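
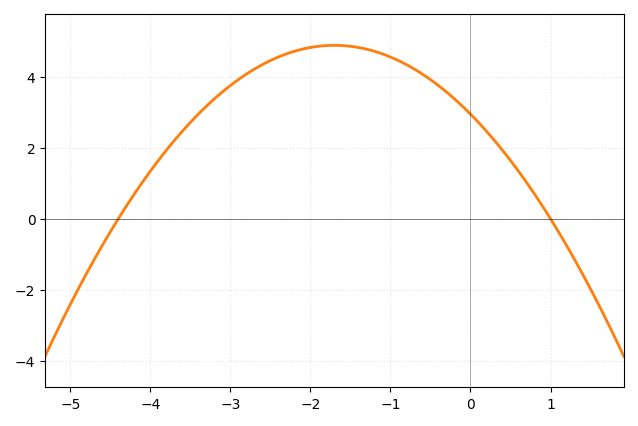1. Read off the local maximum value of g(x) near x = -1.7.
4.8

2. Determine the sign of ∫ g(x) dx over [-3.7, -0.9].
positive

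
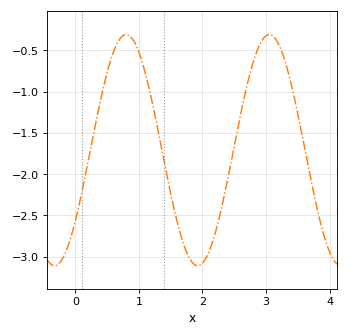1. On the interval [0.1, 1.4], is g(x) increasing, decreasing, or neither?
neither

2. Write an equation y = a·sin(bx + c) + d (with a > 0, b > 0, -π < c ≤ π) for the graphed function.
y = 1.4sin(2.8x - 0.66) - 1.71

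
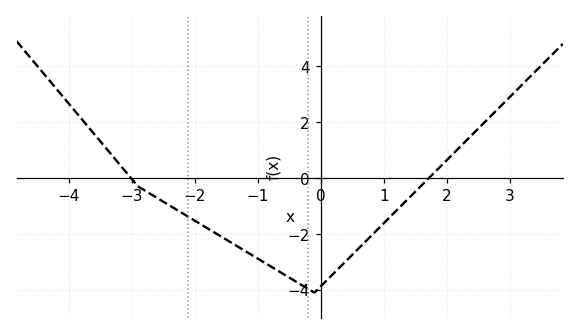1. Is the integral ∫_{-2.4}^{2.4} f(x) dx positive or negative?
negative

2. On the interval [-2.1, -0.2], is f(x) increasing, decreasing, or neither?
decreasing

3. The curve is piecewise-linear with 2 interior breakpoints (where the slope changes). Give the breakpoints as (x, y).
(-2.9, -0.3); (-0.1, -4.1)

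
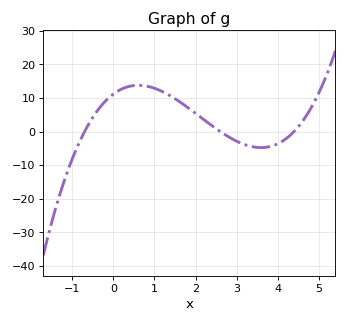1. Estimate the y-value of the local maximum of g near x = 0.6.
14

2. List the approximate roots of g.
-0.7, 2.6, 4.4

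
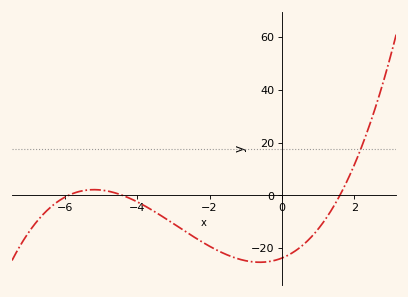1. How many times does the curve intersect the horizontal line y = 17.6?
1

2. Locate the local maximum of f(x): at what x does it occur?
-5.2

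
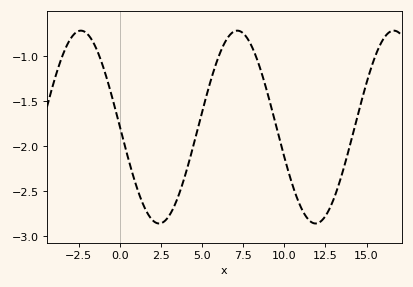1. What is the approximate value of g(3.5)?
-2.6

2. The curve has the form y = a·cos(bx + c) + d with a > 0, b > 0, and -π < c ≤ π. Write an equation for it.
y = 1.07cos(0.66x + 1.6) - 1.79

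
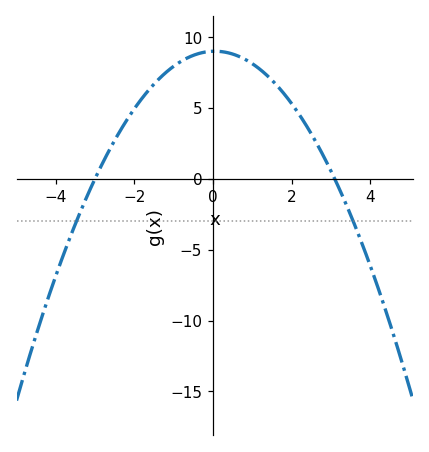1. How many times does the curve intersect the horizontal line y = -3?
2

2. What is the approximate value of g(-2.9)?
0.582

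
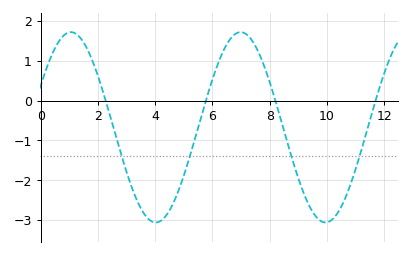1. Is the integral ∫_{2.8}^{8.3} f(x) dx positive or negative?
negative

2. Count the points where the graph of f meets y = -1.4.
4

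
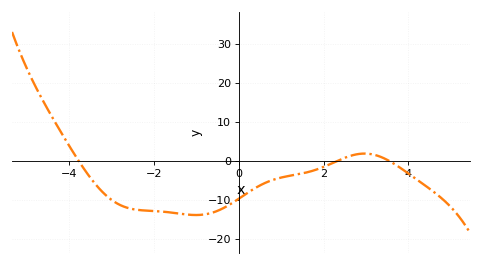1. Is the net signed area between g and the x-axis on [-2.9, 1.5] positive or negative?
negative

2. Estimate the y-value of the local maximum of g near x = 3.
1.93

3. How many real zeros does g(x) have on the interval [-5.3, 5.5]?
3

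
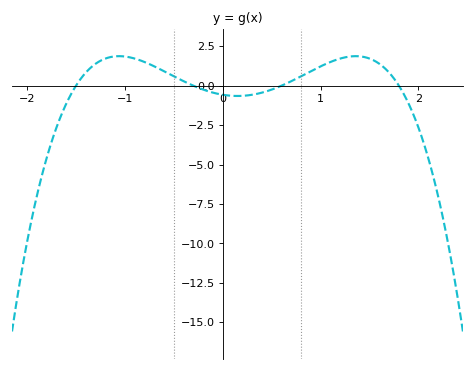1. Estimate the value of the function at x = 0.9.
1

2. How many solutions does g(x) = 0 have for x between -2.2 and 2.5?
4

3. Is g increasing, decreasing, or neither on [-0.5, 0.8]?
neither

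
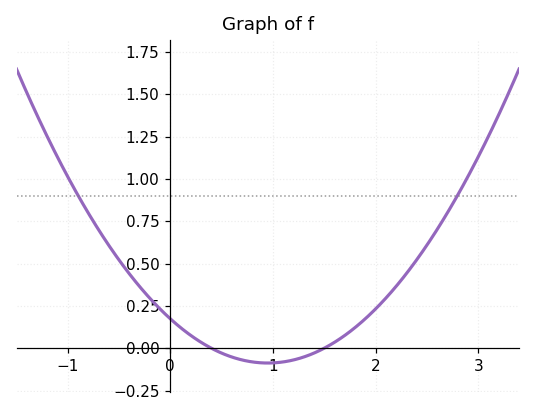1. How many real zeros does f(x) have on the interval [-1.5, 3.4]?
2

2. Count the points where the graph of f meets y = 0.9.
2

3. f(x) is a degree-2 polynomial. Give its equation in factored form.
y = 0.29(x - 0.4)(x - 1.5)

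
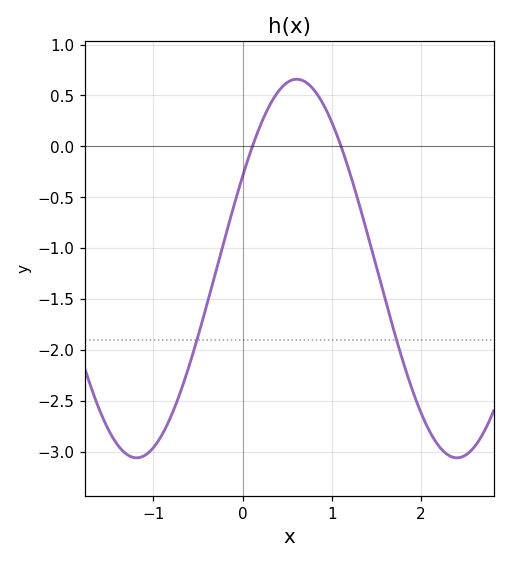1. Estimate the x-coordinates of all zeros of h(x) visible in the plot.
0.109, 1.1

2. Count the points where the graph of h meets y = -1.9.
2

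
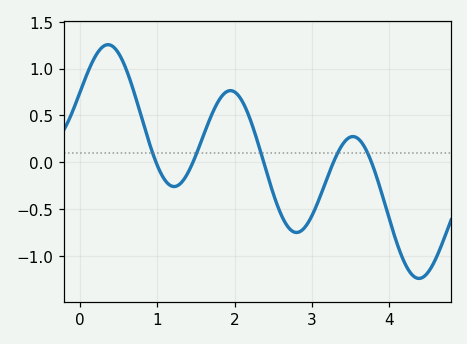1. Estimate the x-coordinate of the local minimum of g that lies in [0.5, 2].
1.22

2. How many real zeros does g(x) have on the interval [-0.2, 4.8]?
5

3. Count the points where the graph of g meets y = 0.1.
5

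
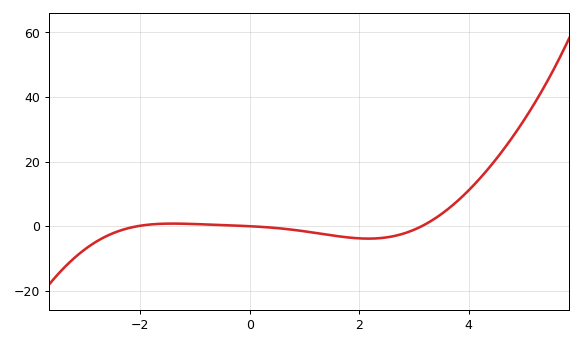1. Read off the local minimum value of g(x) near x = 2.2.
-4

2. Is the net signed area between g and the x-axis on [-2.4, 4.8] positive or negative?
positive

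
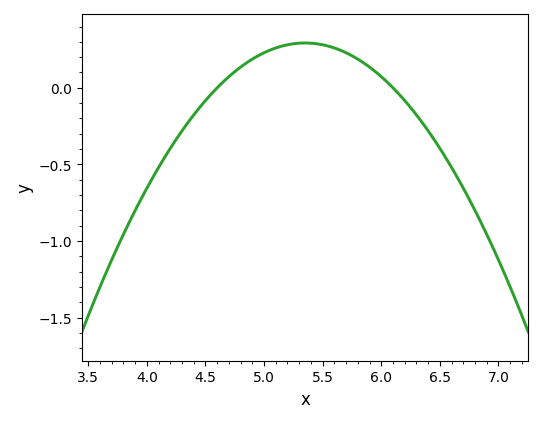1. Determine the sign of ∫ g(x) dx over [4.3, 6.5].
positive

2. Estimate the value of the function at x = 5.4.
0.3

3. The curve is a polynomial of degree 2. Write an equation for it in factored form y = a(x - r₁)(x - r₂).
y = -0.52(x - 4.6)(x - 6.1)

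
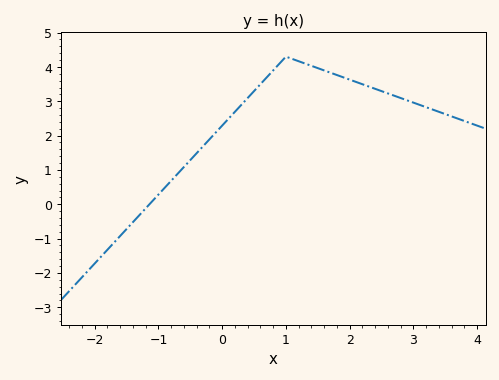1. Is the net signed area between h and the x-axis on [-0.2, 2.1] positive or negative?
positive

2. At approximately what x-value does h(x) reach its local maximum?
1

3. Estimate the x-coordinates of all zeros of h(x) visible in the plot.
-1.14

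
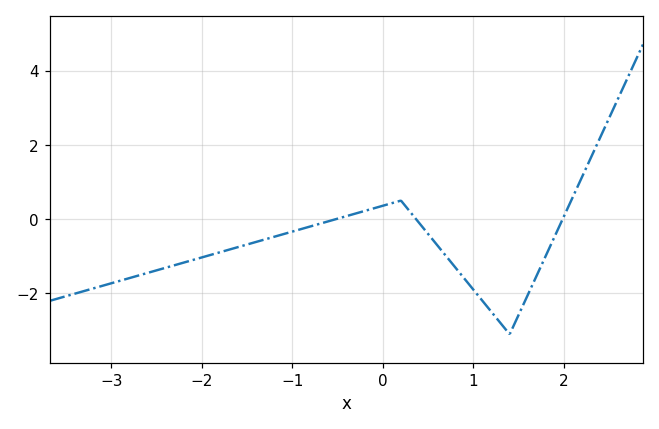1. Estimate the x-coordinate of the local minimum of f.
1.4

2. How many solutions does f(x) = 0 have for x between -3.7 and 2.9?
3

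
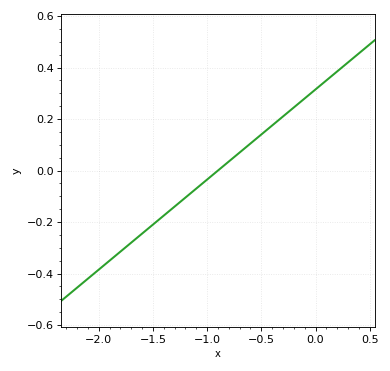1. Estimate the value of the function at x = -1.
-0.035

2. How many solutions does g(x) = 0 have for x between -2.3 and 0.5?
1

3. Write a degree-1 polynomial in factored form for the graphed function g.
y = 0.35(x + 0.9)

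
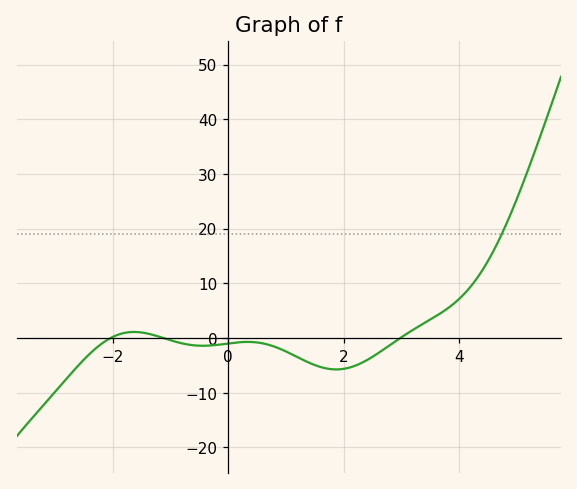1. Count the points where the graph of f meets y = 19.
1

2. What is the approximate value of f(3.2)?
1.47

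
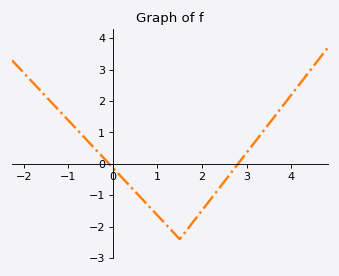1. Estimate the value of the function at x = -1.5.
2.1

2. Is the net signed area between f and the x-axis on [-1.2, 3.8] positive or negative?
negative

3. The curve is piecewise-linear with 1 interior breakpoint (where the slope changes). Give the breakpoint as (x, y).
(1.5, -2.4)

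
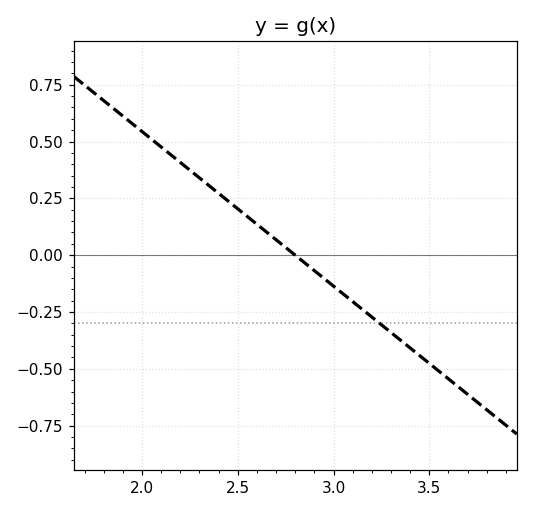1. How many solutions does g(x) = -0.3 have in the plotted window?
1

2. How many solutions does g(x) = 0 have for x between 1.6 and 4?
1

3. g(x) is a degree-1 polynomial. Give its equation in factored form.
y = -0.68(x - 2.8)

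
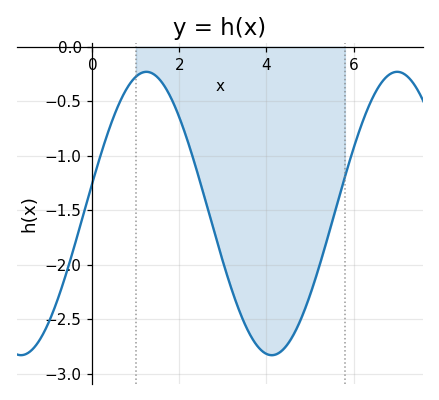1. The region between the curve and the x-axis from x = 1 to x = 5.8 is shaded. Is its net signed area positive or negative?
negative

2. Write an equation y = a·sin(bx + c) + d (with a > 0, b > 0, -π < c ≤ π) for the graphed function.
y = 1.3sin(1.1x + 0.22) - 1.53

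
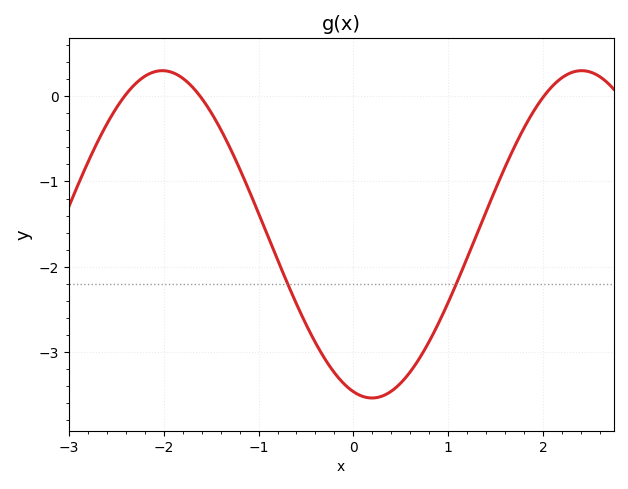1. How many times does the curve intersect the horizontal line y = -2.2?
2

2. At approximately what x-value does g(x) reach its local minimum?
0.2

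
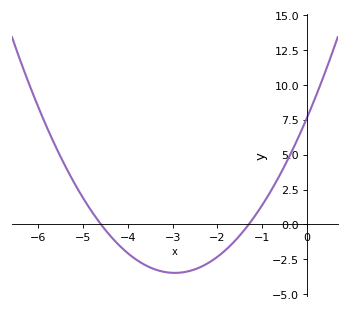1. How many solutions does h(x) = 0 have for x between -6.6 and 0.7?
2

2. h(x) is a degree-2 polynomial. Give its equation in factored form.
y = 1.28(x + 4.6)(x + 1.3)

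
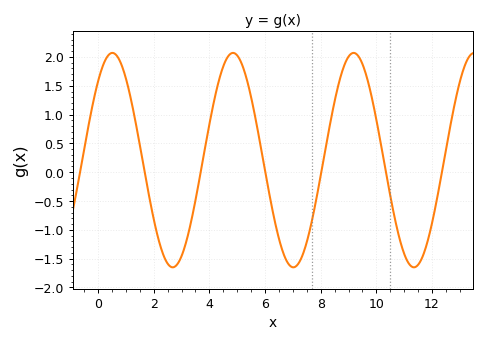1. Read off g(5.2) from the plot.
1.84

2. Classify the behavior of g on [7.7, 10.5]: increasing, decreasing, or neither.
neither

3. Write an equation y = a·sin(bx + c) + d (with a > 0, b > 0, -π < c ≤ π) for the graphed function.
y = 1.86sin(1.45x + 0.822) + 0.21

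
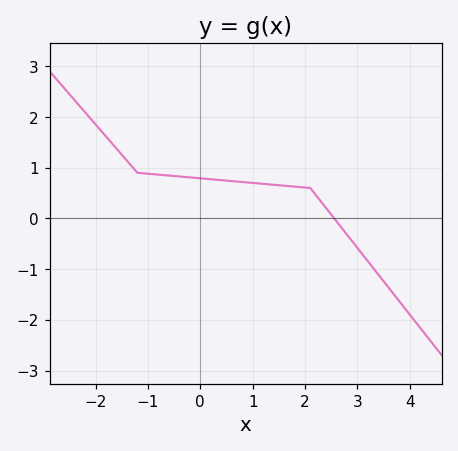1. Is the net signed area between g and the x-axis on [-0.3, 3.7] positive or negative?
positive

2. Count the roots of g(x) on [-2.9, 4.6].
1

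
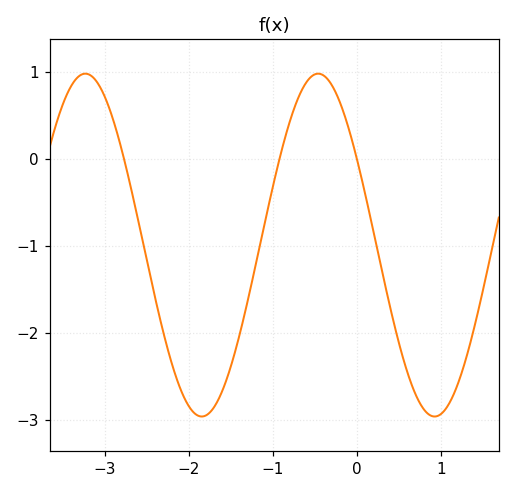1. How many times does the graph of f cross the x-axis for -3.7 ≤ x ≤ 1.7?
3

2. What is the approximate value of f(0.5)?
-2.1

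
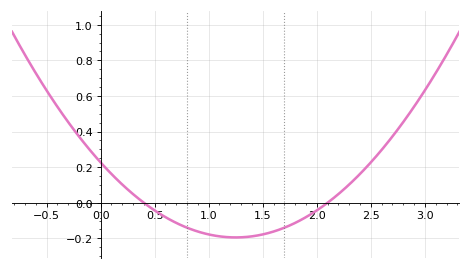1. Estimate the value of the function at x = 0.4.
0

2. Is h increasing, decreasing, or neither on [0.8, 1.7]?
neither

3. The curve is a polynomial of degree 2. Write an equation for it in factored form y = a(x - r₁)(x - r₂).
y = 0.27(x - 0.4)(x - 2.1)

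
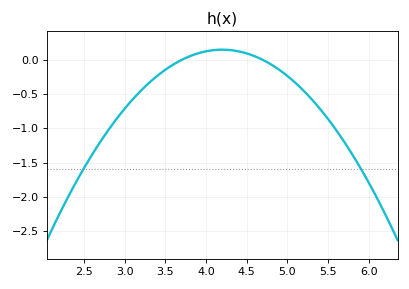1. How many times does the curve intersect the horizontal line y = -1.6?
2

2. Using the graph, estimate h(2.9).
-0.864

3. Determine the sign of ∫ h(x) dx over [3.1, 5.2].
negative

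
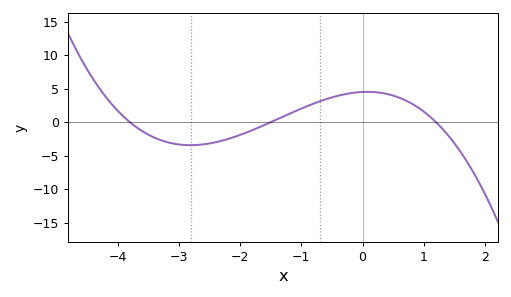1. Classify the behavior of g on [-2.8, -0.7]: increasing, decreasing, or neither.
increasing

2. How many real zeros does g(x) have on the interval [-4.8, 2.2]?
3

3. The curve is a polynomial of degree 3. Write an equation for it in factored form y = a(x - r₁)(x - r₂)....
y = -0.66(x + 3.8)(x + 1.5)(x - 1.2)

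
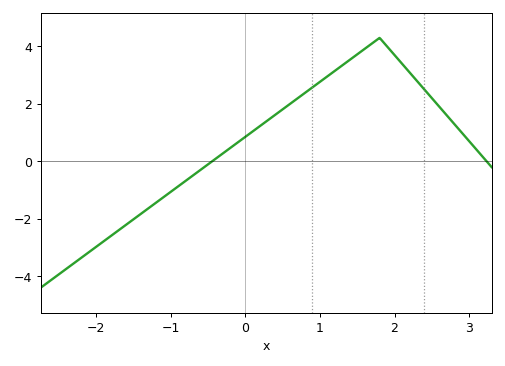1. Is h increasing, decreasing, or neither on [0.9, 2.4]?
neither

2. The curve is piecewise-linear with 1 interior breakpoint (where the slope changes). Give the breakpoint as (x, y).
(1.8, 4.3)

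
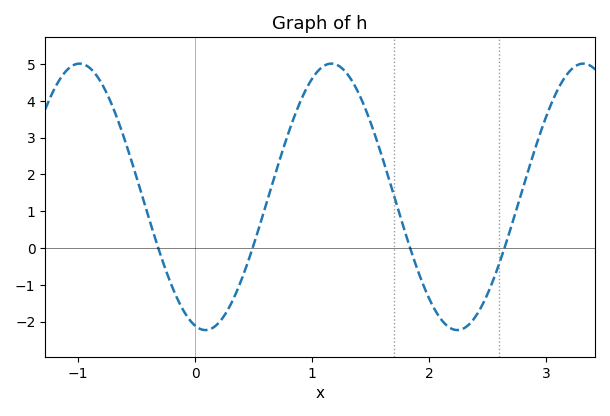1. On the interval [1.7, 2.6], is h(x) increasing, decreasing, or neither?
neither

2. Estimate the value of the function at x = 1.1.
4.9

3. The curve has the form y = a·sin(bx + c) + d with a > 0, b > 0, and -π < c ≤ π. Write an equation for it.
y = 3.62sin(2.9x - 1.8) + 1.39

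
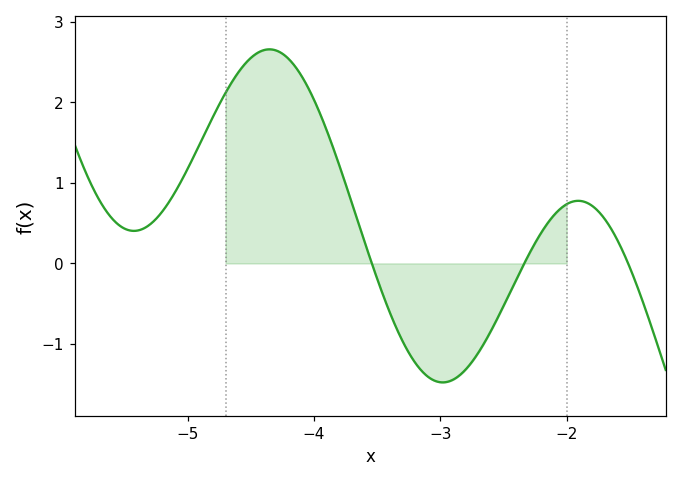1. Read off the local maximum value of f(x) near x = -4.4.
2.7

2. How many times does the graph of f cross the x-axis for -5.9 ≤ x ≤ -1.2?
3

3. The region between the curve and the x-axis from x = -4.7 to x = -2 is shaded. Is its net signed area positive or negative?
positive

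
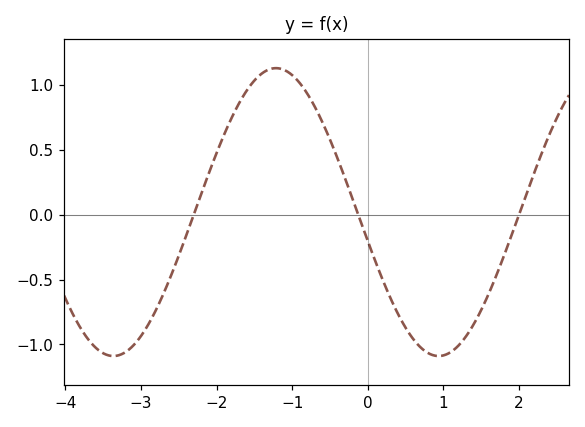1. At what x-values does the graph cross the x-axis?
-2.3, -0.1, 2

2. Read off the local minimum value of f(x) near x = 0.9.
-1.1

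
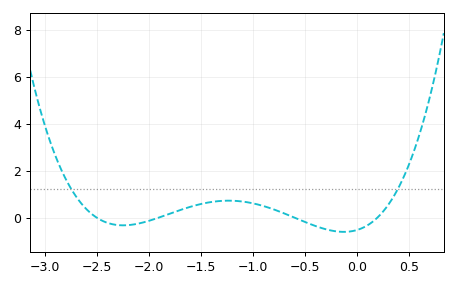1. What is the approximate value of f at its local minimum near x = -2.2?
-0.4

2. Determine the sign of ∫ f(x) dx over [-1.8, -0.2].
positive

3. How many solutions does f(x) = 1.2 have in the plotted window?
2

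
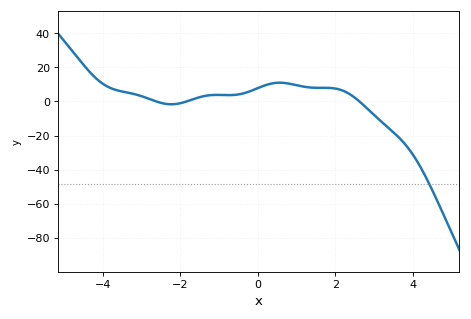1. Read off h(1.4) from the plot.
8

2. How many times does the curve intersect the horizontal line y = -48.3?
1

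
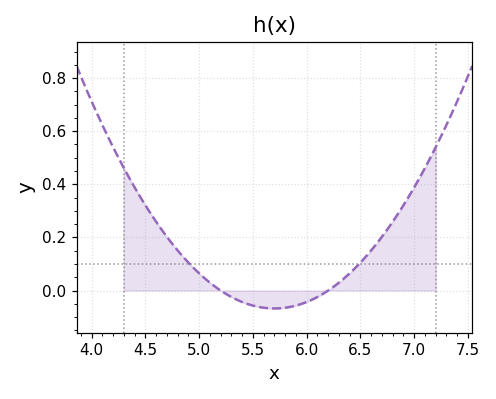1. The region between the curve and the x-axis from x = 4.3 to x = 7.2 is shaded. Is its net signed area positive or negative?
positive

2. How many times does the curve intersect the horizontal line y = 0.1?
2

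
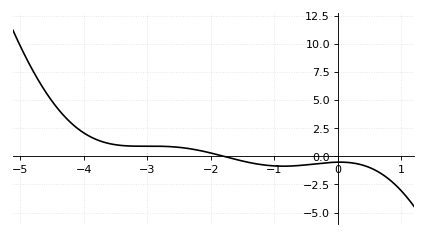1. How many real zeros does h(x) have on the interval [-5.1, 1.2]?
1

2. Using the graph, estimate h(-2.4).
0.728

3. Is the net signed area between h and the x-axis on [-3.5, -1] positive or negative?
positive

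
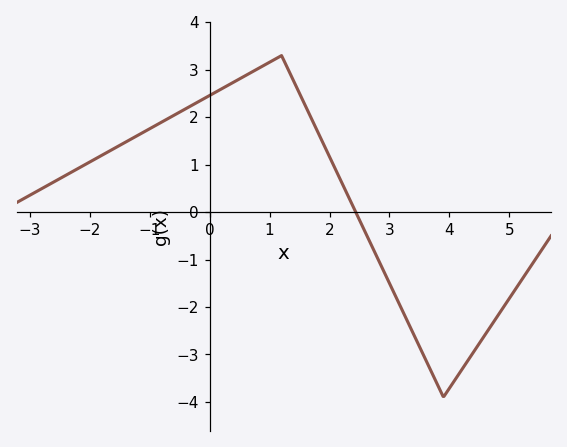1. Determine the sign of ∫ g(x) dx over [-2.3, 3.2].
positive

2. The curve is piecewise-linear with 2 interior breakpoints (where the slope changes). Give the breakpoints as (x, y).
(1.2, 3.3); (3.9, -3.9)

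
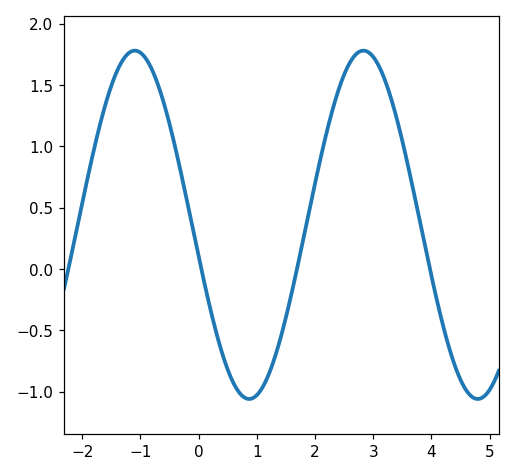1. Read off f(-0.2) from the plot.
0.55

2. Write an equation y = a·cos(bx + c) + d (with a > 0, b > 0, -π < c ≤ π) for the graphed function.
y = 1.42cos(1.6x + 1.8) + 0.36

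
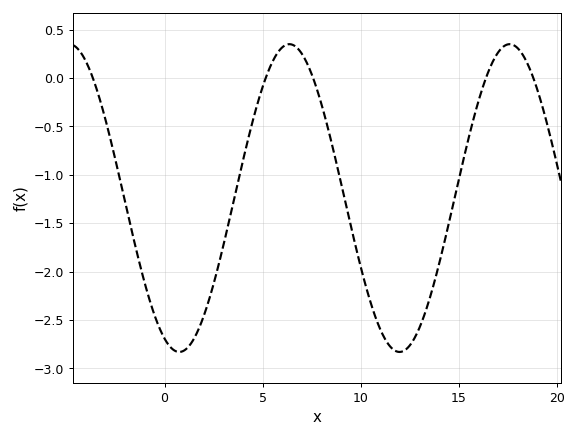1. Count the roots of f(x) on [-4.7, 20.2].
5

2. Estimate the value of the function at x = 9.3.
-1.35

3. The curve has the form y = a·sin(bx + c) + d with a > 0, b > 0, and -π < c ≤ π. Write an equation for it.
y = 1.59sin(0.56x - 2) - 1.24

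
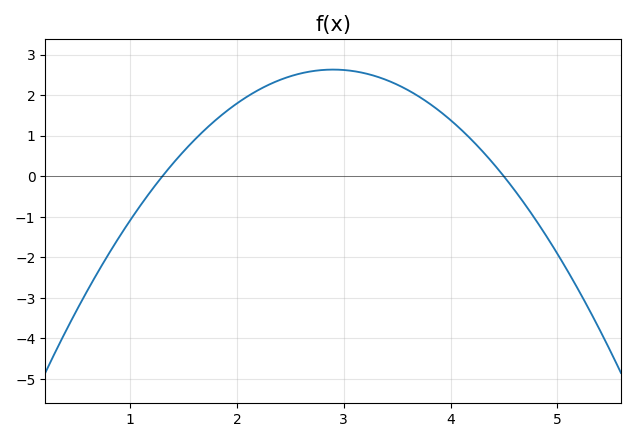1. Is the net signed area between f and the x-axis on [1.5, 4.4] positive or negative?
positive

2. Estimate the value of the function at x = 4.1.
1.15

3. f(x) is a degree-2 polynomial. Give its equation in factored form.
y = -1.03(x - 1.3)(x - 4.5)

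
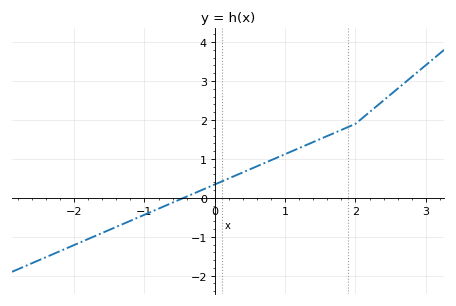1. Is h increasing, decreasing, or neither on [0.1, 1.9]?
increasing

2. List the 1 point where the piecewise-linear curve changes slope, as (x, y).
(2, 1.9)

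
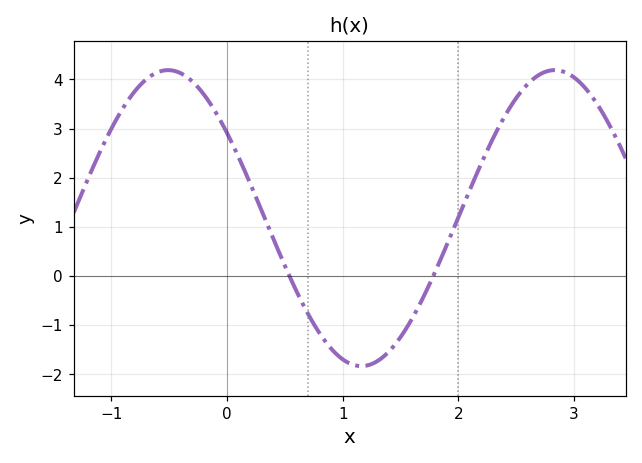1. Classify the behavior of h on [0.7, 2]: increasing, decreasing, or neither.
neither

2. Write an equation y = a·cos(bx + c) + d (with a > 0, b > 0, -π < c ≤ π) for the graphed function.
y = 3.01cos(1.9x + 0.96) + 1.18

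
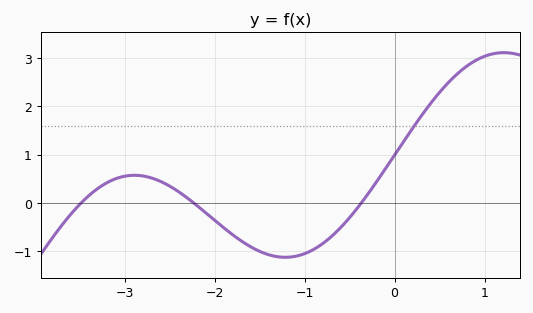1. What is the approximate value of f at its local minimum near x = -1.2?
-1.13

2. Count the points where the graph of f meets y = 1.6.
1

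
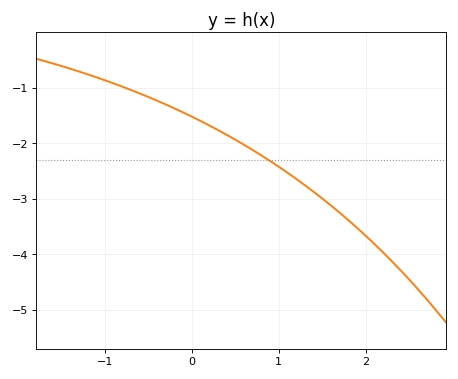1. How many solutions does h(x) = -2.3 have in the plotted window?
1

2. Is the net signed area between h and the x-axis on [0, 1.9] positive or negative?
negative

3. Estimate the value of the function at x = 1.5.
-2.99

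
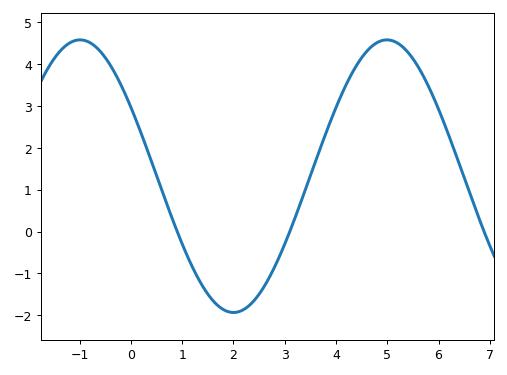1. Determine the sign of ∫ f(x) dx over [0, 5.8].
positive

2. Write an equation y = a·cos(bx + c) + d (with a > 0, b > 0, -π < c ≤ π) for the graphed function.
y = 3.25cos(1.05x + 1.04) + 1.32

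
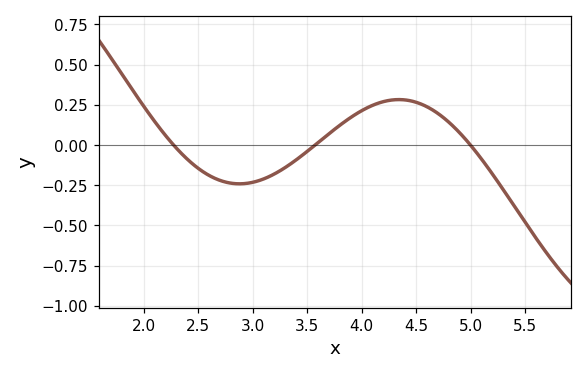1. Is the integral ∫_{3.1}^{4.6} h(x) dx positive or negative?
positive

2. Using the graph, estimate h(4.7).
0.197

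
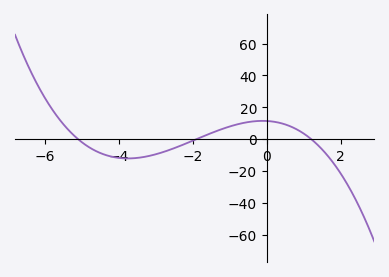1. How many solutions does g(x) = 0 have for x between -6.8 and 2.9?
3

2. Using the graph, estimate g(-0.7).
9.83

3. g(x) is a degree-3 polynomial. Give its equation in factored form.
y = -0.98(x + 5.1)(x + 1.9)(x - 1.2)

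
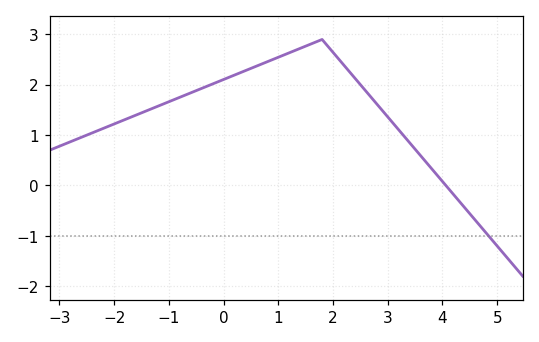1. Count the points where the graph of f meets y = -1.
1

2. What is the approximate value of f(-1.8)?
1.3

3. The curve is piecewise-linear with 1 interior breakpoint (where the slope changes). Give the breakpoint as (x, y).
(1.8, 2.9)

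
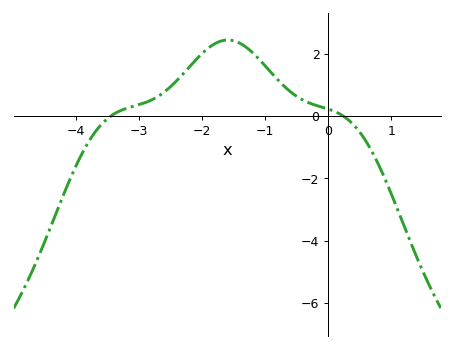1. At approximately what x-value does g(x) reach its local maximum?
-1.6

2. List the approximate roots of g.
-3.4, 0.2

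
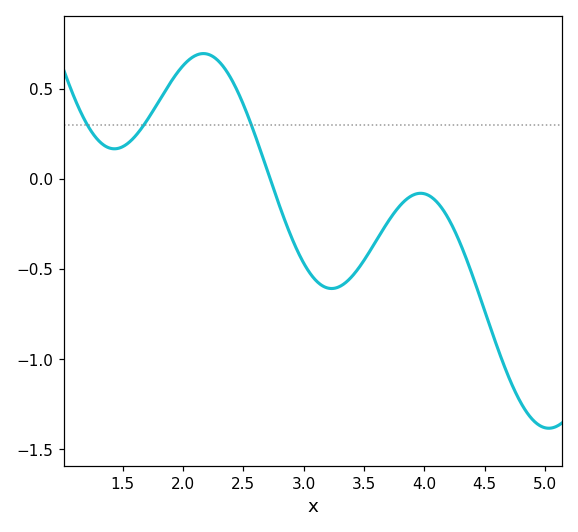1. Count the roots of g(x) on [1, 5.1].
1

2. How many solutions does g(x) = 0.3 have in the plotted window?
3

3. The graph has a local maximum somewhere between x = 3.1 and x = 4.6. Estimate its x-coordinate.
3.97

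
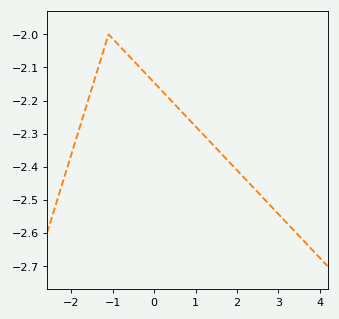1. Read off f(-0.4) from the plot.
-2.09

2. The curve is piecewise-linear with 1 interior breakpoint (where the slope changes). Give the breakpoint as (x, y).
(-1.1, -2)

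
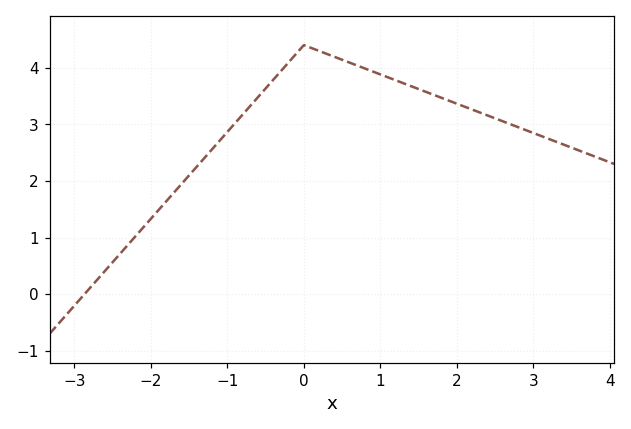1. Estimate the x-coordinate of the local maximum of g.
0.002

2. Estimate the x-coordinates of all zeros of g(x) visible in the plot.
-2.87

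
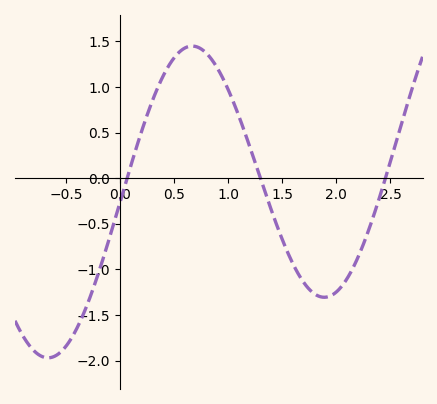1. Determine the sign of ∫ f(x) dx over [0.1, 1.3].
positive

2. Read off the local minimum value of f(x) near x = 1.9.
-1.3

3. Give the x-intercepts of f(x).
0.1, 1.3, 2.5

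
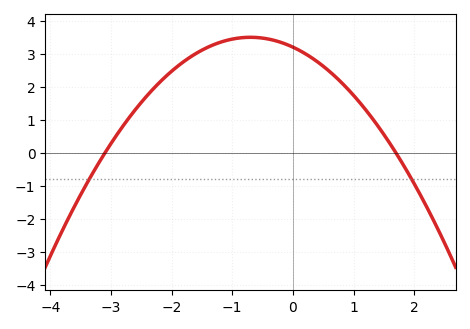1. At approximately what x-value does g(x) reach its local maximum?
-0.7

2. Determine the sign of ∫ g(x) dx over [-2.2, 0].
positive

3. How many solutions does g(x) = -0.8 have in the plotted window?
2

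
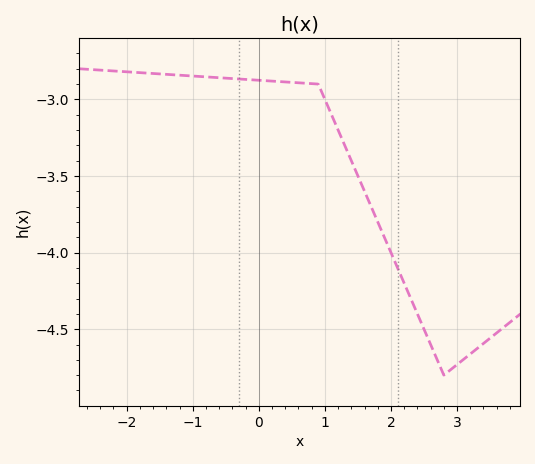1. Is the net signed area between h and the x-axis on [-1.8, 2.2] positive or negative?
negative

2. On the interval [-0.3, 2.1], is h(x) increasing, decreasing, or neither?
decreasing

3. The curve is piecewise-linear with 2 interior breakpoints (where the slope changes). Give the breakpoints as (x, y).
(0.9, -2.9); (2.8, -4.8)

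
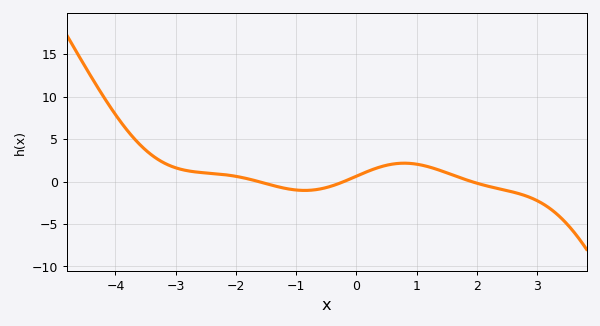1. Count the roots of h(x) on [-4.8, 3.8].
3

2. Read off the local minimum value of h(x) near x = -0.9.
-1.04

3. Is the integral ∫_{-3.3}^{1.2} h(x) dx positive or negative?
positive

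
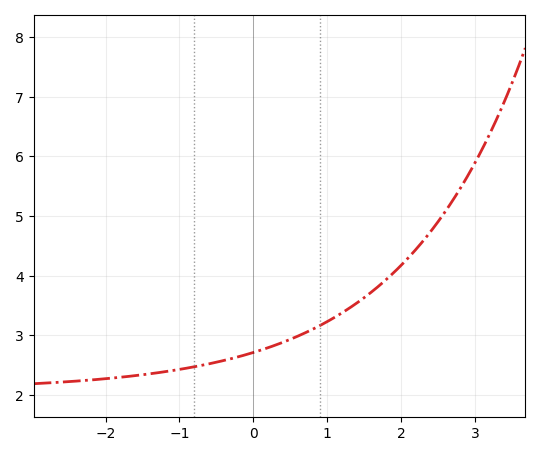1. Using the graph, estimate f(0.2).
2.79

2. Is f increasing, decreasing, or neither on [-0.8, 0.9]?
increasing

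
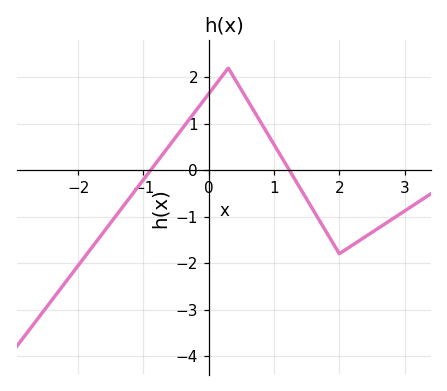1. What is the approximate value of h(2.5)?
-1.3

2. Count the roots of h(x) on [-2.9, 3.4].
2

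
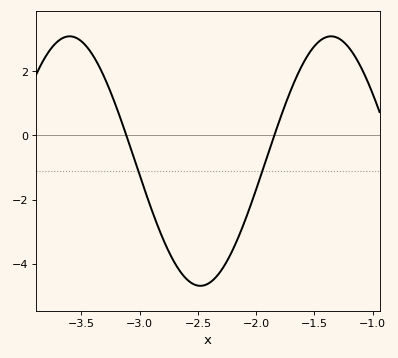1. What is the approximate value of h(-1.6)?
2.2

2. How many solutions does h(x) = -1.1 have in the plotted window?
2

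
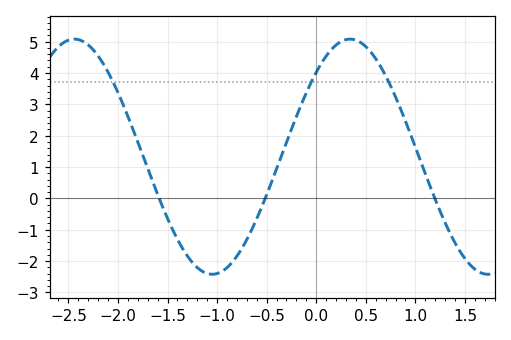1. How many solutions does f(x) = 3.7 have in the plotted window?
3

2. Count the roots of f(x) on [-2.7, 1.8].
3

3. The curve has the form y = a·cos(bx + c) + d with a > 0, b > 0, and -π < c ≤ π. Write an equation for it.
y = 3.75cos(2.26x - 0.77) + 1.33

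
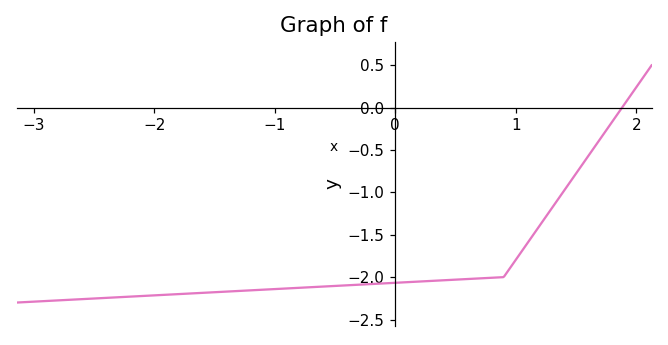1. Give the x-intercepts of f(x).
1.88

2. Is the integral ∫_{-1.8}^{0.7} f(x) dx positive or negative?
negative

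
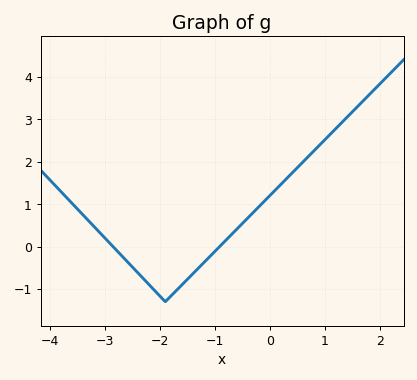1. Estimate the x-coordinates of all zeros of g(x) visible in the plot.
-2.9, -0.9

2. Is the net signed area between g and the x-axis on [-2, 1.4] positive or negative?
positive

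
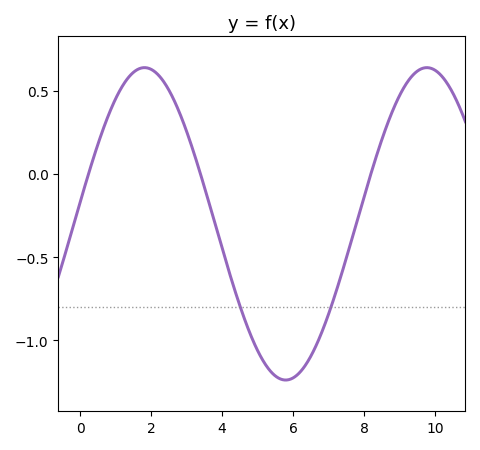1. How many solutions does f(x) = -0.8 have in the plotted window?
2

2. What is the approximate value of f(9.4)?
0.601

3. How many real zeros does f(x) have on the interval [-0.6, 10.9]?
3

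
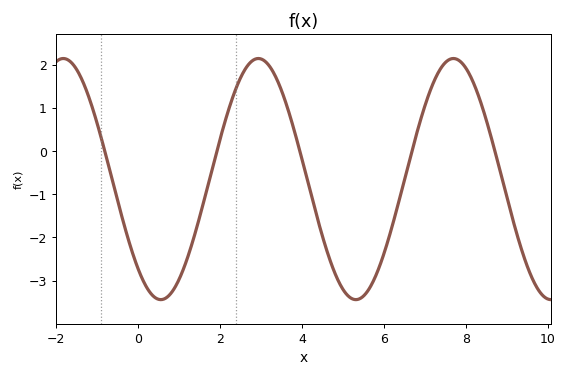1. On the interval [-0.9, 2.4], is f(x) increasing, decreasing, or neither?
neither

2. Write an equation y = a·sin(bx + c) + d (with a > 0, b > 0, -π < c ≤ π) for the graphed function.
y = 2.79sin(1.32x - 2.3) - 0.65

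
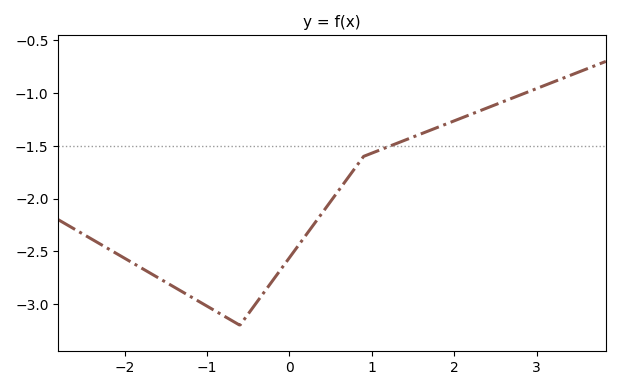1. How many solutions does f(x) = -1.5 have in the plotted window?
1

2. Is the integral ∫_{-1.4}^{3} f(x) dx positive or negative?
negative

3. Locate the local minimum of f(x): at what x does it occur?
-0.6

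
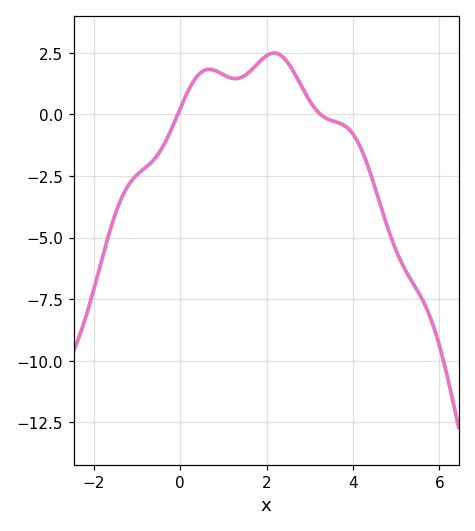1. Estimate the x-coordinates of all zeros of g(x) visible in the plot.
-0.054, 3.25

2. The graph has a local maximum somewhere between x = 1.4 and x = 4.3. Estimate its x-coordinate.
2.17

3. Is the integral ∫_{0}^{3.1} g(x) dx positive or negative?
positive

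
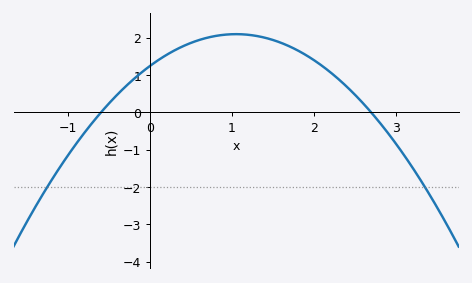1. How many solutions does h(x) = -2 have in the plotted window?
2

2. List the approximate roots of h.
-0.6, 2.7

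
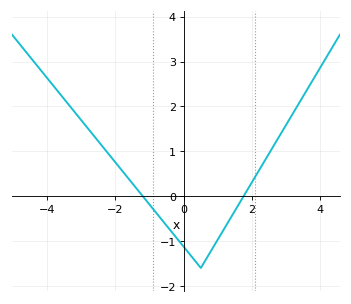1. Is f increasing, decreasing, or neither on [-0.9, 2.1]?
neither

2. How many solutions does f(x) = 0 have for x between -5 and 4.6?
2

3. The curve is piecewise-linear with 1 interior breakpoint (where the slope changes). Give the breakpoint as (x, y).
(0.5, -1.6)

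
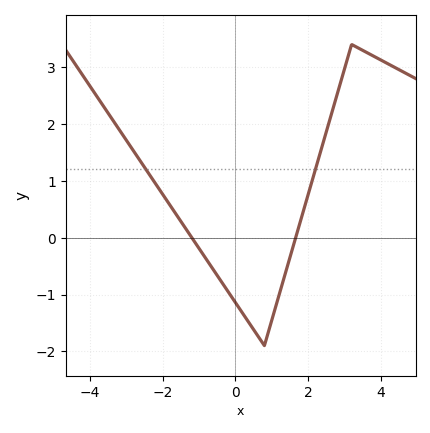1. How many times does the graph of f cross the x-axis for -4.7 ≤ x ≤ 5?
2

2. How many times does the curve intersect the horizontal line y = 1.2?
2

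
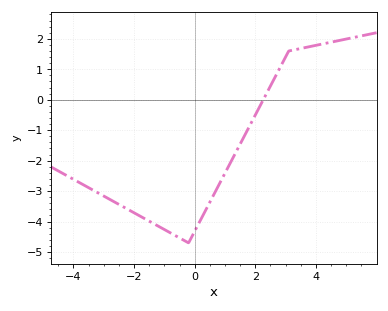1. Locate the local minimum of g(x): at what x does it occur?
-0.2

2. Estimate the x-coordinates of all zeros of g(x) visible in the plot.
2.2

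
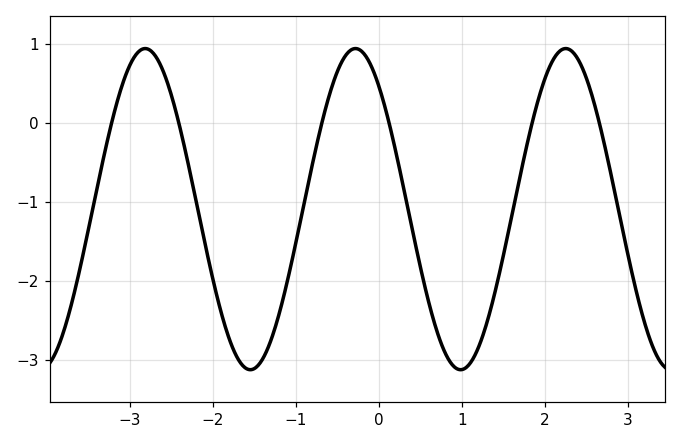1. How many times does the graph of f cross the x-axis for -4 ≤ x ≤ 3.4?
6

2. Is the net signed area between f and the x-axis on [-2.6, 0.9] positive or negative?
negative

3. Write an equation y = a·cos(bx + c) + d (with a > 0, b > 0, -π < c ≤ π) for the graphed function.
y = 2.03cos(2.5x + 0.7) - 1.09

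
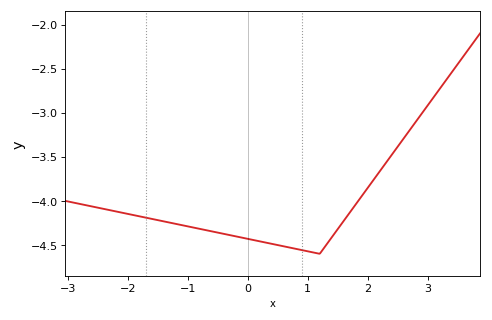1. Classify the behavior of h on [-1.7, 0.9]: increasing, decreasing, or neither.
decreasing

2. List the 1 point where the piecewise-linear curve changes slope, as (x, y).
(1.2, -4.6)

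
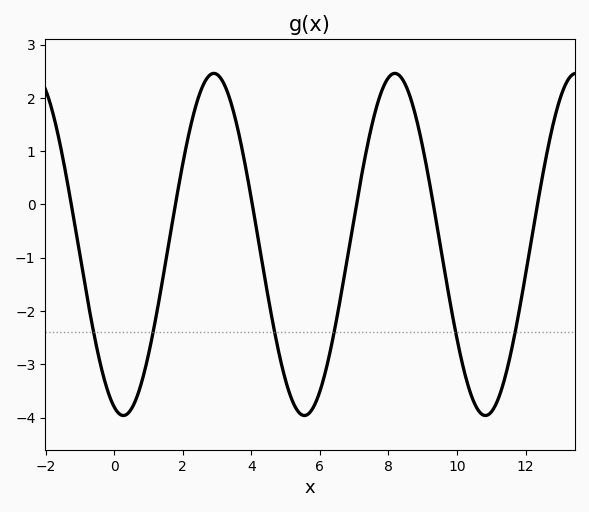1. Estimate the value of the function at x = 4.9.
-3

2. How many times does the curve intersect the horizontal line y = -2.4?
6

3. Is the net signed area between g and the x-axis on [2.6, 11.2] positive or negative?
negative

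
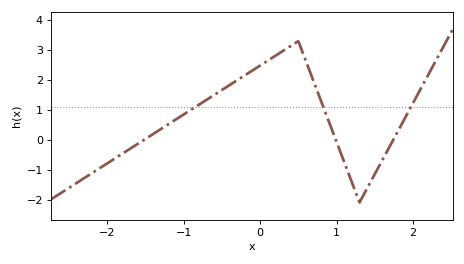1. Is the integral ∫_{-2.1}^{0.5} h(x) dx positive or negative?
positive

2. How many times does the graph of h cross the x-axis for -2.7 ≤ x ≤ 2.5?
3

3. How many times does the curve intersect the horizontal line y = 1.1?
3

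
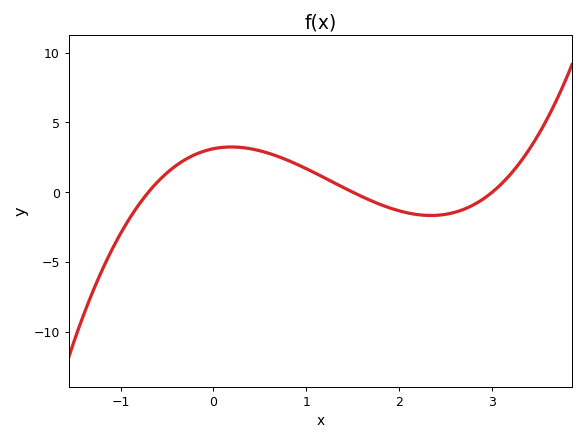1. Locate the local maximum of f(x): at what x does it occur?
0.2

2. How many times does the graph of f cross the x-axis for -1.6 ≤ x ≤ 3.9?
3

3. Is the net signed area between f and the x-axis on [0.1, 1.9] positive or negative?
positive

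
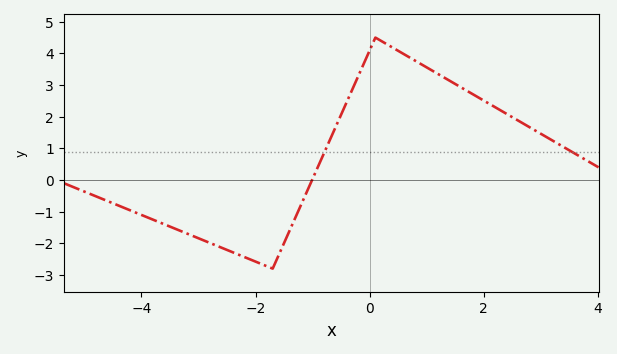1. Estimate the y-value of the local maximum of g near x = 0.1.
4.5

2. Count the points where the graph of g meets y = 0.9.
2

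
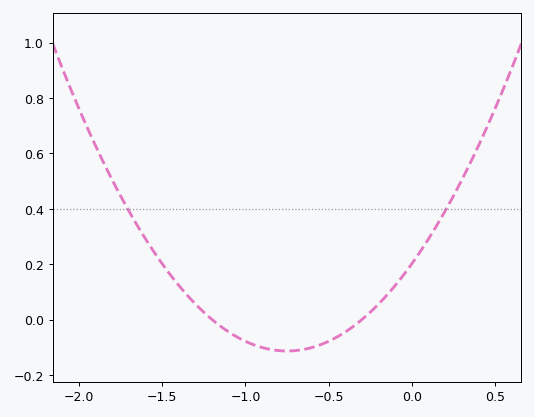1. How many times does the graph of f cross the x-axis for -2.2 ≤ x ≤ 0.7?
2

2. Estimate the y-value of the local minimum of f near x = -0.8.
-0.12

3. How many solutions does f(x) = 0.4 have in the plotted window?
2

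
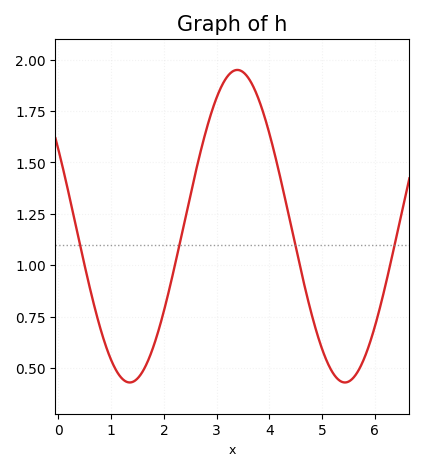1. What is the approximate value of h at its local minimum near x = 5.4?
0.43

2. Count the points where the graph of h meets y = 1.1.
4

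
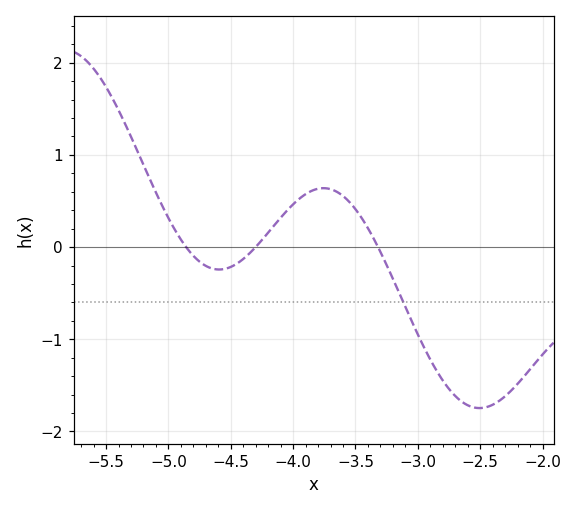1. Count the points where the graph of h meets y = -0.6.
1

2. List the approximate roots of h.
-4.9, -4.3, -3.3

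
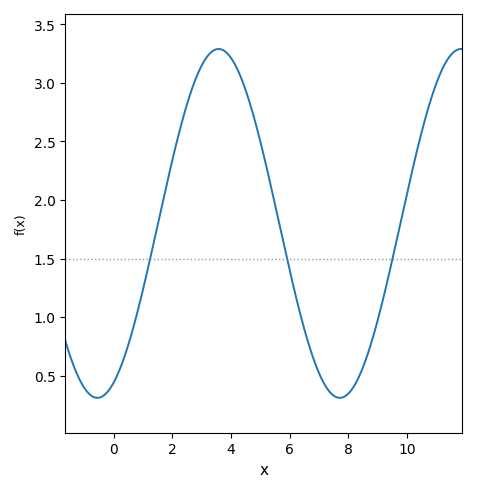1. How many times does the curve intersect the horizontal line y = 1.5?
3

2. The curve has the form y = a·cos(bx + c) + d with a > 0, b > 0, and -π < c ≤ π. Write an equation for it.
y = 1.49cos(0.76x - 2.7) + 1.8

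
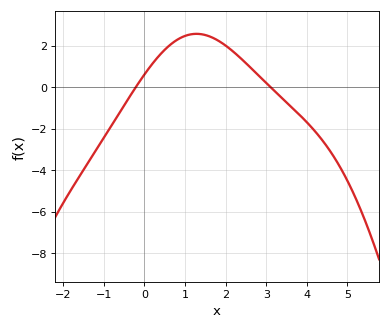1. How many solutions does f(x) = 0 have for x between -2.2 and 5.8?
2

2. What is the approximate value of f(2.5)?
1.16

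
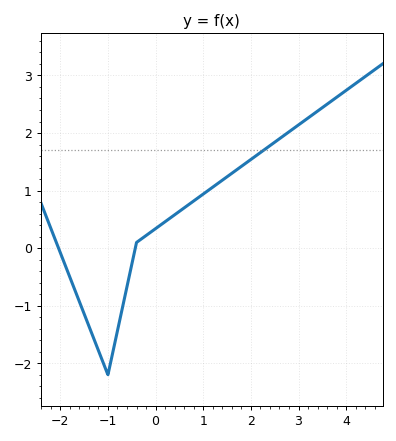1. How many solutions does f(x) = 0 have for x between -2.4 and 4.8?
2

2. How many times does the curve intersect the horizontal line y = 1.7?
1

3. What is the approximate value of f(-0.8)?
-1.43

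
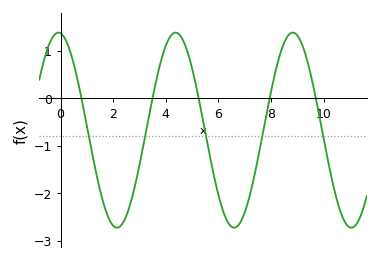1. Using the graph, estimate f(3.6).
0.286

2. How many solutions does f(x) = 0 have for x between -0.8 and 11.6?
5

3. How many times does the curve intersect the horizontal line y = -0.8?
5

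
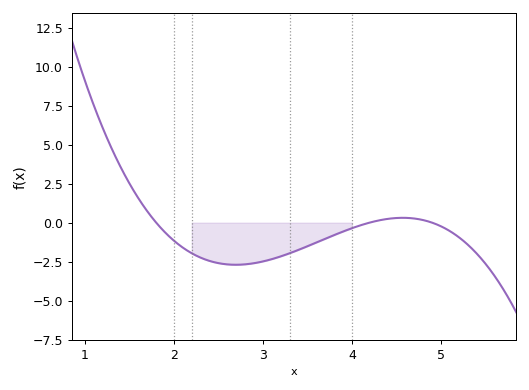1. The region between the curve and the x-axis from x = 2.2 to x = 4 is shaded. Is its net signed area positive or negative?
negative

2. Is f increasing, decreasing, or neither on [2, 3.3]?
neither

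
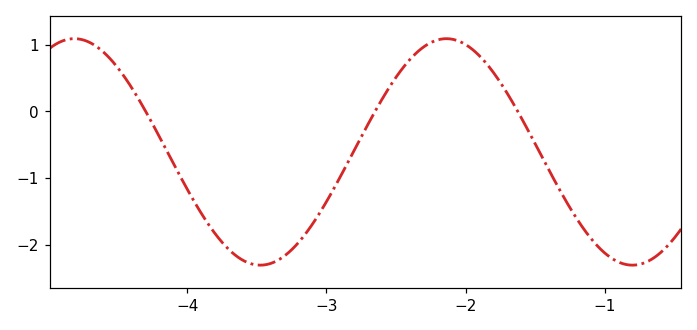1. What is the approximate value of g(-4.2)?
-0.4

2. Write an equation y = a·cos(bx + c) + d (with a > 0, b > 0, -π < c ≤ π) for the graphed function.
y = 1.7cos(2.4x - 1.3) - 0.61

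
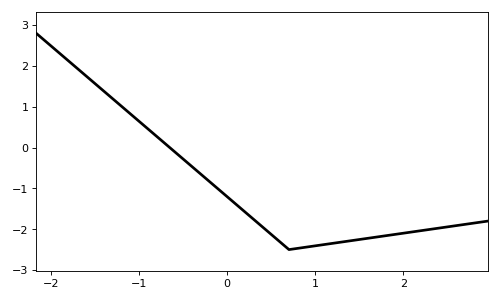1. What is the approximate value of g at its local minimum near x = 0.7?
-2.5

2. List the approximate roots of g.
-0.654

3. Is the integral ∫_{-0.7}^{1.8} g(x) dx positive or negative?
negative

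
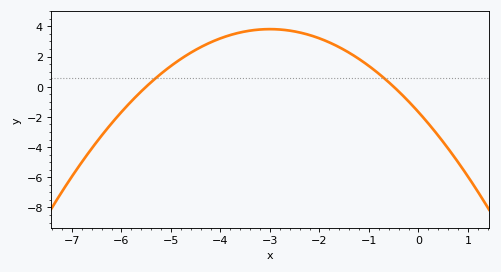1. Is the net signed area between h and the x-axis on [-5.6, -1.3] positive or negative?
positive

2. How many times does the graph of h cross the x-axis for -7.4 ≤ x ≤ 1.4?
2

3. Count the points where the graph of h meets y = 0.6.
2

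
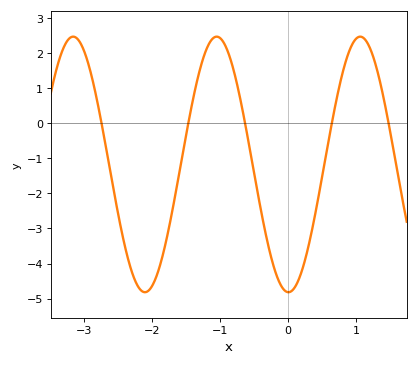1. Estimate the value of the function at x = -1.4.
0.7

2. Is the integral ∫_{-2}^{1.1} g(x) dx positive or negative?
negative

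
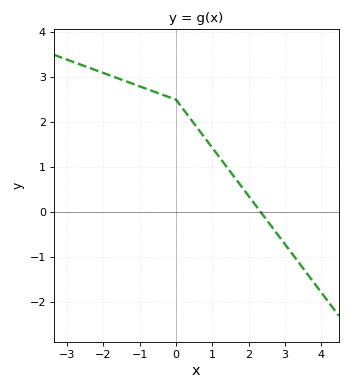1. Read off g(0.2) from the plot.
2.3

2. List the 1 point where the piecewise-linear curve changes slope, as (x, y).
(0, 2.5)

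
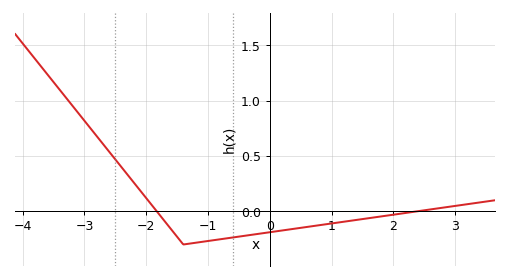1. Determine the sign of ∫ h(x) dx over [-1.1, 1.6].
negative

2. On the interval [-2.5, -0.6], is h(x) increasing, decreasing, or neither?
neither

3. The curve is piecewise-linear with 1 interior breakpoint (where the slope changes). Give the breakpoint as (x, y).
(-1.4, -0.3)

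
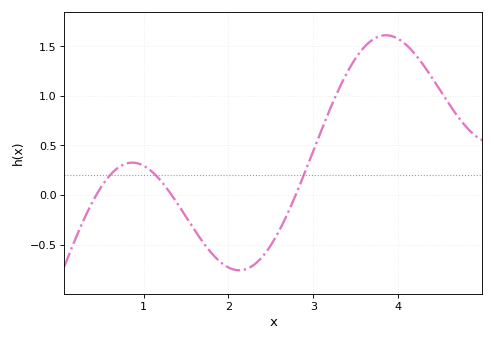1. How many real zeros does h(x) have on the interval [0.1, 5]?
3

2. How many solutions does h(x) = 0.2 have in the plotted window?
3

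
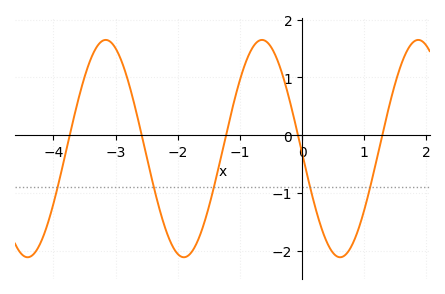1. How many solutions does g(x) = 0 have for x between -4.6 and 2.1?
5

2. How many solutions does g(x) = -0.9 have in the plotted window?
5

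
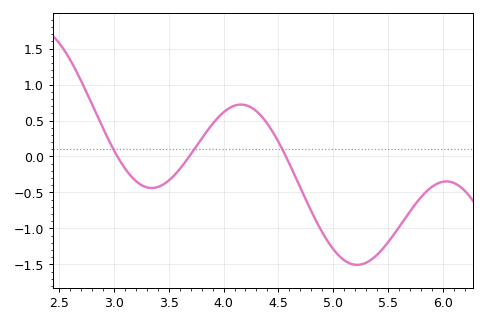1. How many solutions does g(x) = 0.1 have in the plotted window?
3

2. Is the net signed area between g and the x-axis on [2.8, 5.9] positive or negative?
negative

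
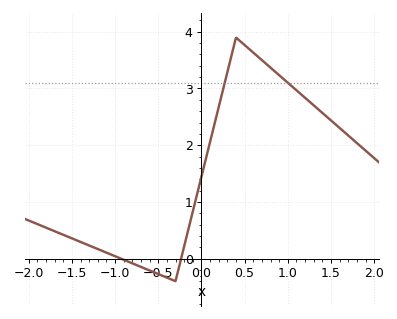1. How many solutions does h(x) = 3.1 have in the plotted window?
2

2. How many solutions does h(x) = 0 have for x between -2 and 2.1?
2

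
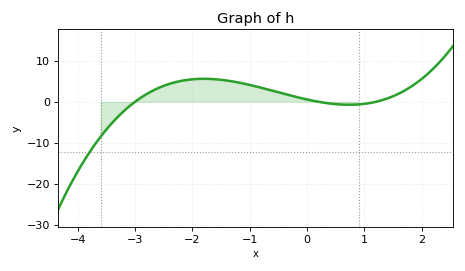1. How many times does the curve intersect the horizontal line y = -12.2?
1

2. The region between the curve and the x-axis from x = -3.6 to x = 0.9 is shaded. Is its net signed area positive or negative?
positive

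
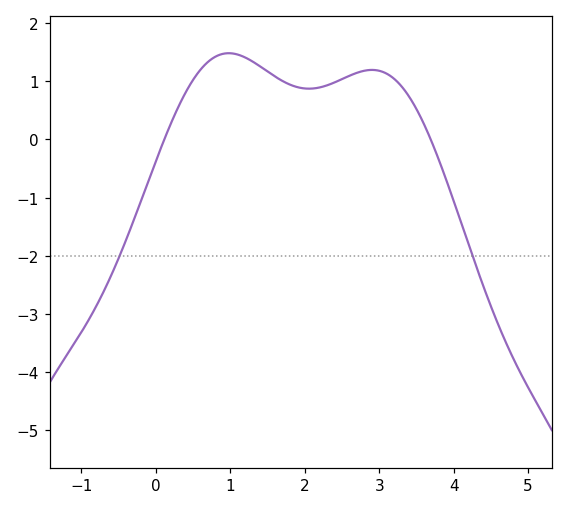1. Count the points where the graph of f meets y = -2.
2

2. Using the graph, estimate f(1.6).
1.09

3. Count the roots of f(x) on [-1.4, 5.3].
2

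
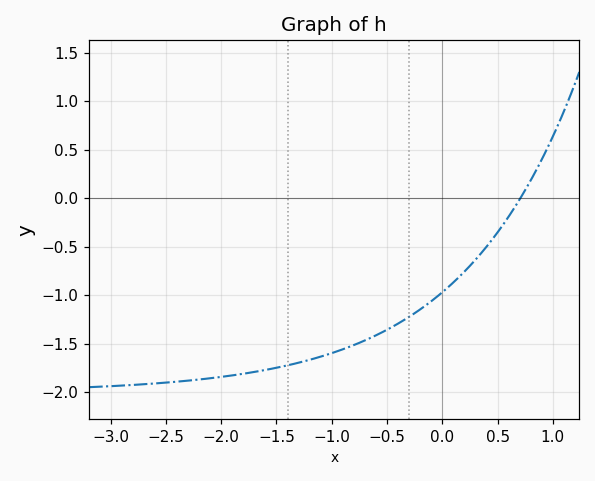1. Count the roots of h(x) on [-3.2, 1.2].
1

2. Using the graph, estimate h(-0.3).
-1.2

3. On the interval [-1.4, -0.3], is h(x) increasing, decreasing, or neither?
increasing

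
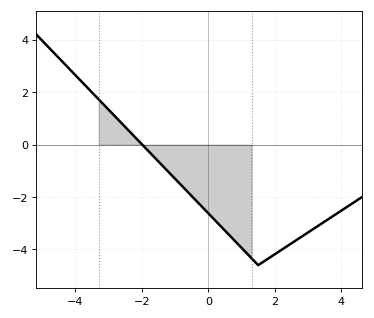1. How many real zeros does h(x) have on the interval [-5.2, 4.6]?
1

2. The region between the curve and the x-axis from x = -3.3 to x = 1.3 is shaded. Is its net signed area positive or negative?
negative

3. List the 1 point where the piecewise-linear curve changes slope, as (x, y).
(1.5, -4.6)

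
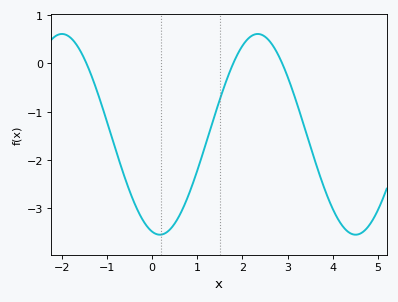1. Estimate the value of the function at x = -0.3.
-3.1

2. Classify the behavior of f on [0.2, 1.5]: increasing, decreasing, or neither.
increasing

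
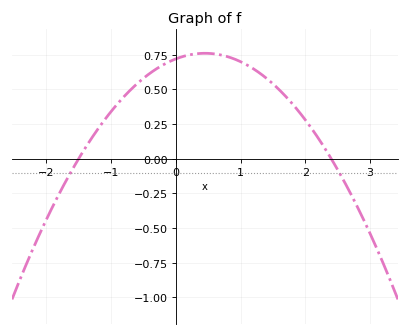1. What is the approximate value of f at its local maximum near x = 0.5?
0.76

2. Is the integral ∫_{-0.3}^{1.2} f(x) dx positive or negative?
positive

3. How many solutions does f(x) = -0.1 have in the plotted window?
2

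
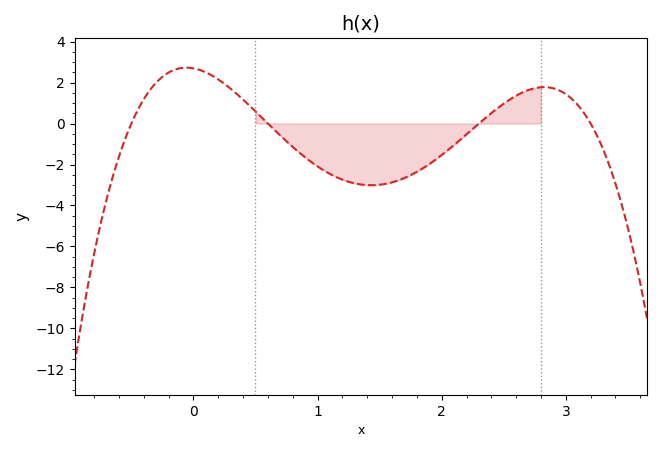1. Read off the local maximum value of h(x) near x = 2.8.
1.78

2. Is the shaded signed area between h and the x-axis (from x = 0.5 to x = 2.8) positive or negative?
negative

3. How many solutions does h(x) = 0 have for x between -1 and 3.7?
4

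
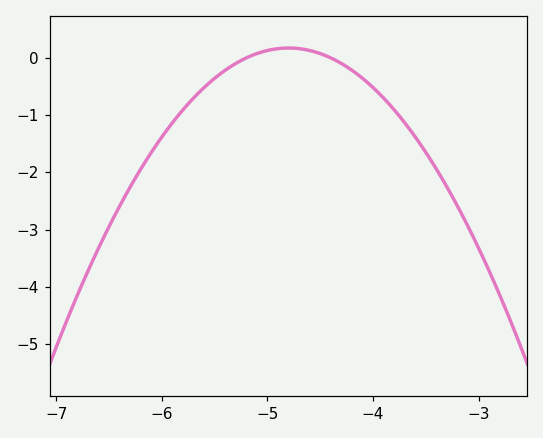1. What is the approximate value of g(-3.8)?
-0.907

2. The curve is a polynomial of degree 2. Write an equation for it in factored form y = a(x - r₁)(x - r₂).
y = -1.08(x + 5.2)(x + 4.4)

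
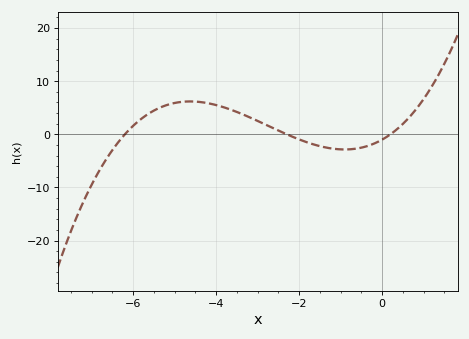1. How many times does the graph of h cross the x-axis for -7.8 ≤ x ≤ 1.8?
3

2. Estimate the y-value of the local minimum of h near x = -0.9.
-3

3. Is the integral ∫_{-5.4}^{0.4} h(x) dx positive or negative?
positive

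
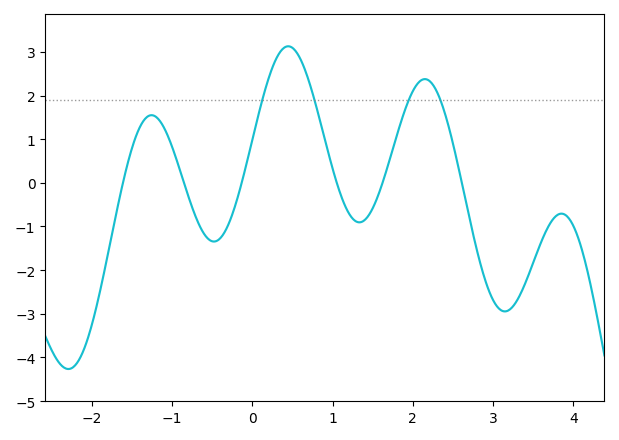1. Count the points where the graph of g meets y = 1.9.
4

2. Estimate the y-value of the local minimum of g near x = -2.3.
-4.3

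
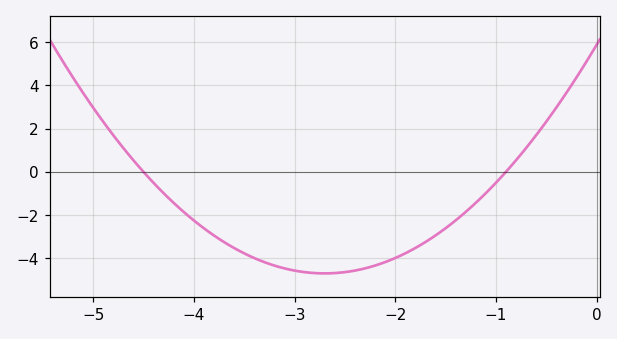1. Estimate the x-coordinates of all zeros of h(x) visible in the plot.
-4.5, -0.9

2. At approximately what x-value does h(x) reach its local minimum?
-2.7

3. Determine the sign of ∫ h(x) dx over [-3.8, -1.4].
negative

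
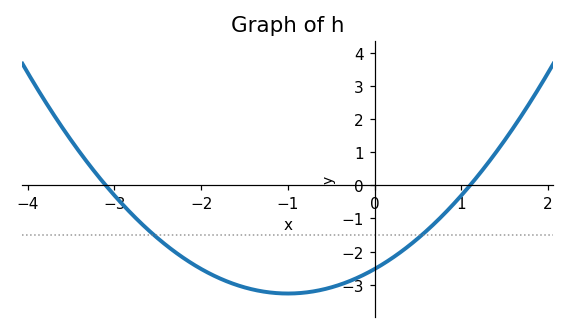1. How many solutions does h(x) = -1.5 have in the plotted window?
2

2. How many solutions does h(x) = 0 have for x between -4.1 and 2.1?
2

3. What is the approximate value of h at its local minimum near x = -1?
-3.26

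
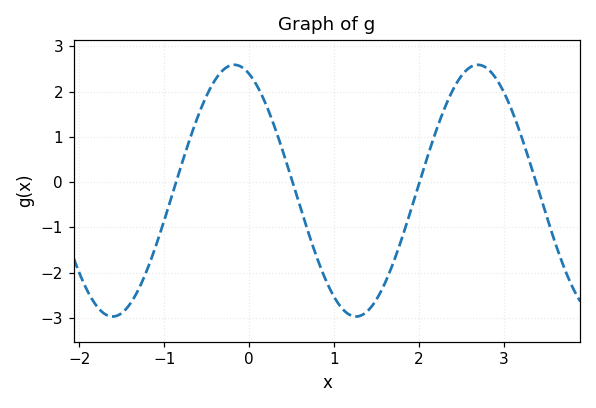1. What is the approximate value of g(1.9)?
-0.7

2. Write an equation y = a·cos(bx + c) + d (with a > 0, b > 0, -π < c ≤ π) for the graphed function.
y = 2.78cos(2.2x + 0.38) - 0.19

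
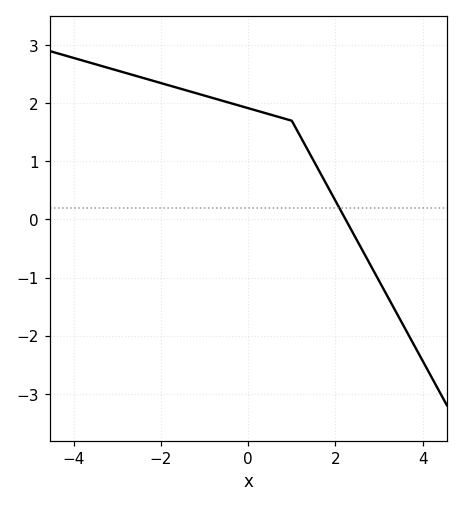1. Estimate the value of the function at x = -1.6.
2.26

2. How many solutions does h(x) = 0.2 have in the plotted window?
1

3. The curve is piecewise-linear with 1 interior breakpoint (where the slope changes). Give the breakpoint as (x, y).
(1, 1.7)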